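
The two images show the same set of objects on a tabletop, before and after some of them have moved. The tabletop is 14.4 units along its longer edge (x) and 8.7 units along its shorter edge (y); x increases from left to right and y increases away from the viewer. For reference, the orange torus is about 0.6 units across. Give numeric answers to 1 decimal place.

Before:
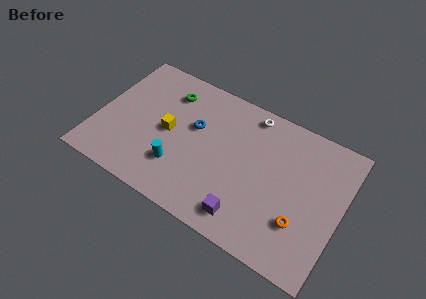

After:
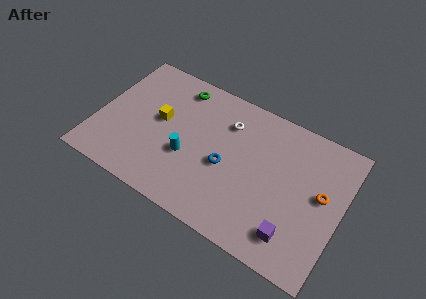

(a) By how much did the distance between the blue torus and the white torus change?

-1.1

They were about 3.8 units apart before and 2.7 after — 1.1 units closer together.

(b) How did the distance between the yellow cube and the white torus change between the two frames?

-1.4

The distance was about 5.6 in the first image and 4.2 in the second, so they moved 1.4 units closer together.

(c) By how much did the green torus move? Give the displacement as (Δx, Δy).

(0.5, 0.6)

From the two frames, the green torus sits at roughly (3.8, 6.8) before and (4.3, 7.4) after.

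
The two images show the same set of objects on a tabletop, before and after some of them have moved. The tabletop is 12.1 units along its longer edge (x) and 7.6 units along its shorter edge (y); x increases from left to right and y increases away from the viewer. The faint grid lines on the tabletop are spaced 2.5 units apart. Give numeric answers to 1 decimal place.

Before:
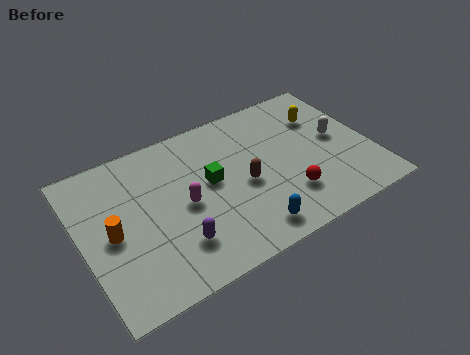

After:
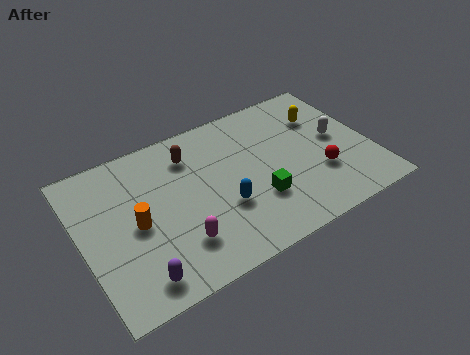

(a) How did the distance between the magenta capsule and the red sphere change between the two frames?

+1.7

They were about 4.4 units apart before and 6.1 after — 1.7 units further apart.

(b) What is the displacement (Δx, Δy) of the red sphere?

(1.5, 0.5)

The red sphere was at about (8.3, 2.0) and moved to about (9.8, 2.5).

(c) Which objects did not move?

the yellow capsule and the white capsule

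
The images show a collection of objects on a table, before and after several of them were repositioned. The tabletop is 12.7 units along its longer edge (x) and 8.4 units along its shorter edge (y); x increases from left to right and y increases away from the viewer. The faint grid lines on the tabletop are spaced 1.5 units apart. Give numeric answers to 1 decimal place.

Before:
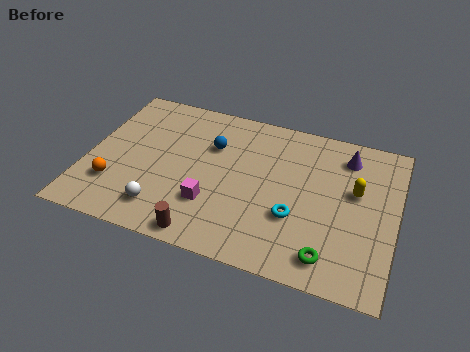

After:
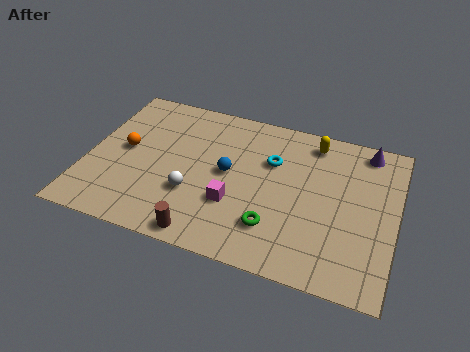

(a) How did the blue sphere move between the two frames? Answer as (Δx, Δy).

(0.8, -1.3)

The blue sphere started near (5.0, 5.7) and ended near (5.8, 4.4).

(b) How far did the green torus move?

2.4

The green torus was near (10.2, 1.3) before and (7.9, 2.1) after, so it travelled √(2.3² + 0.8²) ≈ 2.4 units.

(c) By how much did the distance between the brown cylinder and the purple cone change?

+1.0

The distance was about 8.0 in the first image and 9.0 in the second, so they moved 1.0 units further apart.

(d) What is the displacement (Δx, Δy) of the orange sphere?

(0.2, 2.1)

From the two frames, the orange sphere sits at roughly (1.3, 2.3) before and (1.5, 4.4) after.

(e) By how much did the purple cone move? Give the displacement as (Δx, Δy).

(0.8, 0.6)

From the two frames, the purple cone sits at roughly (10.5, 6.8) before and (11.3, 7.4) after.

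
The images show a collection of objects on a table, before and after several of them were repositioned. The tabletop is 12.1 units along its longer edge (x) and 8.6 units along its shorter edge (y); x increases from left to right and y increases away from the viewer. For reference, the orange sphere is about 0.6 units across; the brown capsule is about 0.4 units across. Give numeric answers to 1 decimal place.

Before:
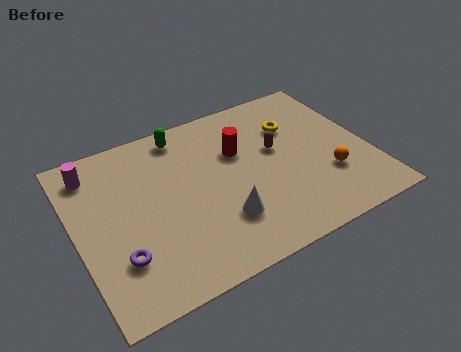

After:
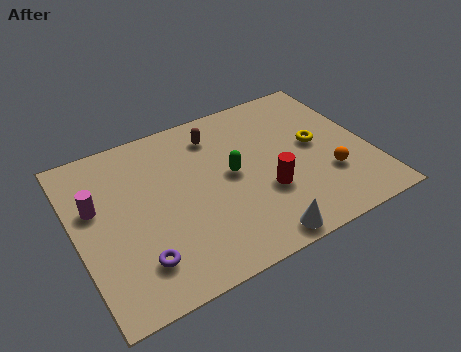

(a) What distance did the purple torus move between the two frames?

0.9

The purple torus moved from about (1.5, 2.4) to (2.2, 1.9), a distance of √(0.7² + 0.5²) ≈ 0.9.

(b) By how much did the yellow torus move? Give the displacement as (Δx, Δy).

(0.7, -1.4)

The yellow torus was at about (9.3, 6.0) and moved to about (10.0, 4.6).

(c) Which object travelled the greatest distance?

the green capsule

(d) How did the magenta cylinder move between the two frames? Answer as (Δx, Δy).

(-0.1, -1.8)

From the two frames, the magenta cylinder sits at roughly (1.0, 7.1) before and (0.9, 5.3) after.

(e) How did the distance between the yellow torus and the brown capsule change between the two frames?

+3.2

The distance was about 1.3 in the first image and 4.5 in the second, so they moved 3.2 units further apart.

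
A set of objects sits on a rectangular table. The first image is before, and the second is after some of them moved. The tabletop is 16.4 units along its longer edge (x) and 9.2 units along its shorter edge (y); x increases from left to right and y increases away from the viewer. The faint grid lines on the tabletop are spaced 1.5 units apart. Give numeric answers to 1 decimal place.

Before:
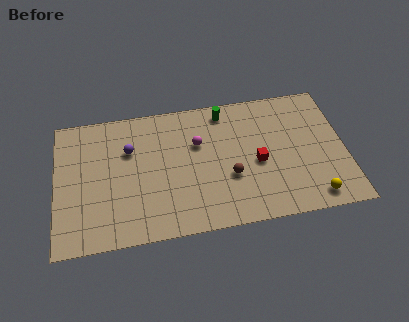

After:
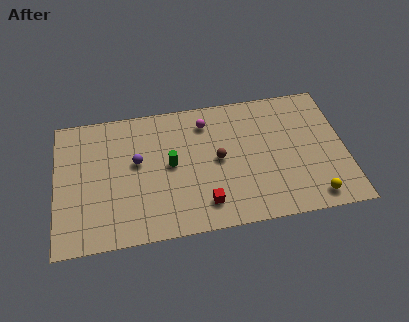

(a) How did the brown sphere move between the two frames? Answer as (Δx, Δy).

(-0.6, 1.3)

From the two frames, the brown sphere sits at roughly (9.8, 3.4) before and (9.2, 4.7) after.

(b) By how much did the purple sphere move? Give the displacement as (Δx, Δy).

(0.4, -0.9)

From the two frames, the purple sphere sits at roughly (4.2, 6.2) before and (4.6, 5.3) after.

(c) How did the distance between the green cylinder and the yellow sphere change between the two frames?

+0.4

They were about 8.3 units apart before and 8.7 after — 0.4 units further apart.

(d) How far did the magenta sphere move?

1.5

From (8.1, 6.0) to (8.6, 7.4), the magenta sphere covered √(0.5² + 1.4²) ≈ 1.5 units.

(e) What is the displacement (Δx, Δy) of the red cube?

(-3.1, -2.3)

The red cube was at about (11.4, 4.1) and moved to about (8.3, 1.8).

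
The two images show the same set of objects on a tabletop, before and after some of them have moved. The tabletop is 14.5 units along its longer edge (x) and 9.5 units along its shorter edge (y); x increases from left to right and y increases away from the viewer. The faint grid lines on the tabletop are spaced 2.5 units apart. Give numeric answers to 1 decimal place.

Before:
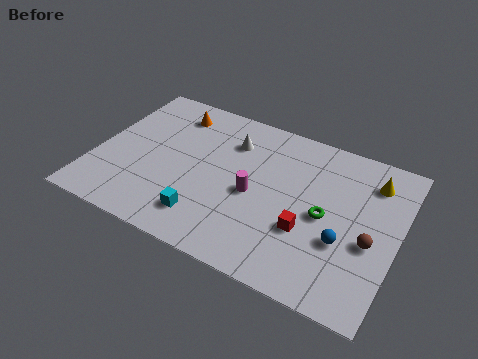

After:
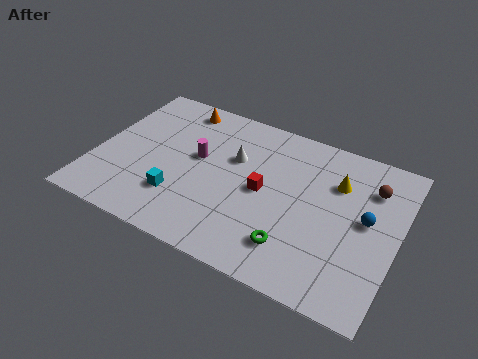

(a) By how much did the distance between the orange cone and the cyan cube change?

-0.6

The distance was about 6.4 in the first image and 5.8 in the second, so they moved 0.6 units closer together.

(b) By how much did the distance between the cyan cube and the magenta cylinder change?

-0.3

Before: roughly 3.1 units apart; after: 2.8. That's 0.3 units closer together.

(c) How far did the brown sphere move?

3.2

The brown sphere was near (13.3, 3.9) before and (13.0, 7.1) after, so it travelled √(0.3² + 3.2²) ≈ 3.2 units.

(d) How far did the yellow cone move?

1.8

From (13.0, 7.5) to (11.4, 6.7), the yellow cone covered √(1.6² + 0.8²) ≈ 1.8 units.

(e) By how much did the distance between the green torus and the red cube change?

+1.8

The distance was about 1.4 in the first image and 3.2 in the second, so they moved 1.8 units further apart.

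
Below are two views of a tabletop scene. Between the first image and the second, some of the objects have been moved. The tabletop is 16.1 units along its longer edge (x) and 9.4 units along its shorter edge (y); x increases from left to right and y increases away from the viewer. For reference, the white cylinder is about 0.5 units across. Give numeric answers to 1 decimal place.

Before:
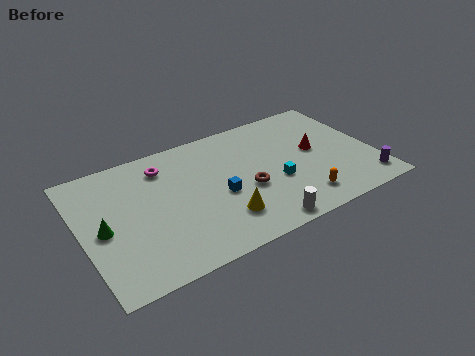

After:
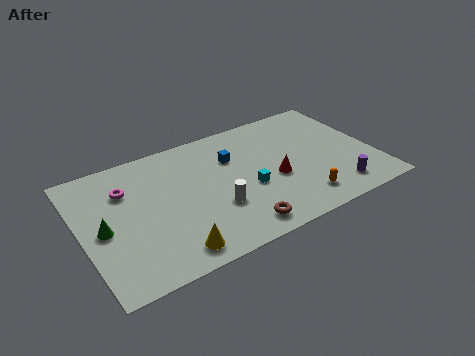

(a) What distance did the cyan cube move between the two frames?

1.5

From (10.5, 3.6) to (9.0, 3.8), the cyan cube covered √(1.5² + 0.2²) ≈ 1.5 units.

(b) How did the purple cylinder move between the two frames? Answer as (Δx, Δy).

(-1.7, 0.1)

From the two frames, the purple cylinder sits at roughly (15.3, 1.5) before and (13.6, 1.6) after.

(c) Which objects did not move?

the green cone and the orange capsule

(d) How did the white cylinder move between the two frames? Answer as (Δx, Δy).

(-2.1, 2.3)

The white cylinder was at about (9.2, 0.9) and moved to about (7.1, 3.2).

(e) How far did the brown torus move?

2.7

The brown torus moved from about (8.9, 3.8) to (8.0, 1.3), a distance of √(0.9² + 2.5²) ≈ 2.7.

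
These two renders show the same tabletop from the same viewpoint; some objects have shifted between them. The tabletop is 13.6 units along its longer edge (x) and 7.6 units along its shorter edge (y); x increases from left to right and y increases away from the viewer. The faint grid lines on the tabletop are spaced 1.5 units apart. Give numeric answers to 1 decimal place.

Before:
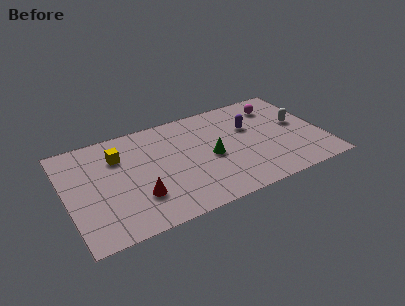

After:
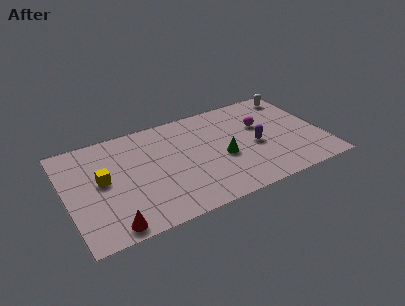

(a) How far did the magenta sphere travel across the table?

1.6

From (11.5, 6.0) to (10.5, 4.8), the magenta sphere covered √(1.0² + 1.2²) ≈ 1.6 units.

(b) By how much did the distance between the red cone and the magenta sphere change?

+0.6

Before: roughly 8.8 units apart; after: 9.4. That's 0.6 units further apart.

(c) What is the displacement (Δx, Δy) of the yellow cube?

(-1.0, -1.4)

The yellow cube started near (2.9, 5.5) and ended near (1.9, 4.1).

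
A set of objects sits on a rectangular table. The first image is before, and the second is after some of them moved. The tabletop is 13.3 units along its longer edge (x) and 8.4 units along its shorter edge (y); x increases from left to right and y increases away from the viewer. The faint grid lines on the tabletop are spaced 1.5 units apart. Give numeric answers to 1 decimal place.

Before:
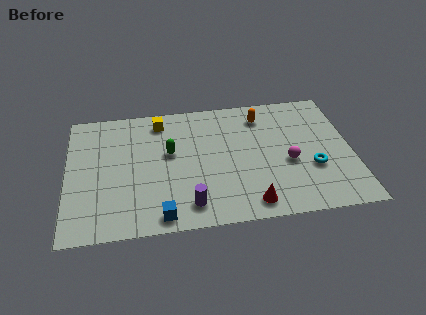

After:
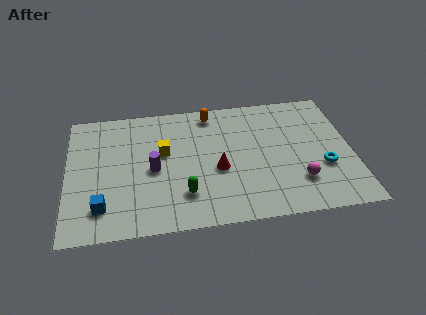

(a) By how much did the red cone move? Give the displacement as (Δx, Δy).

(-1.4, 2.4)

From the two frames, the red cone sits at roughly (8.4, 1.1) before and (7.0, 3.5) after.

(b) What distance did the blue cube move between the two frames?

2.8

The blue cube was near (4.3, 0.9) before and (1.6, 1.8) after, so it travelled √(2.7² + 0.9²) ≈ 2.8 units.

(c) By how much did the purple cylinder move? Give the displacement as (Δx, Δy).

(-1.6, 2.5)

The purple cylinder started near (5.6, 1.4) and ended near (4.0, 3.9).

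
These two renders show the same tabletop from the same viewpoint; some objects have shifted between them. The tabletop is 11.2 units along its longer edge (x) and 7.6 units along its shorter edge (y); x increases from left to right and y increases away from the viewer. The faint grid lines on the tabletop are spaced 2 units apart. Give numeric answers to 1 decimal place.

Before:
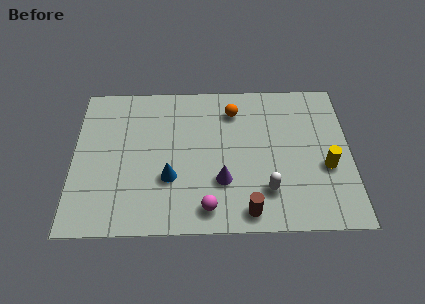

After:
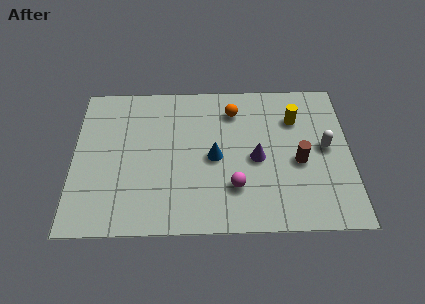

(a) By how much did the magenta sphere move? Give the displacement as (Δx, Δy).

(1.1, 1.0)

The magenta sphere was at about (5.4, 1.1) and moved to about (6.5, 2.1).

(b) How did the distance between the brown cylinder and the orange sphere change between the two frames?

-1.4

The distance was about 5.1 in the first image and 3.7 in the second, so they moved 1.4 units closer together.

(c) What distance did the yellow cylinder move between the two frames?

2.8

The yellow cylinder moved from about (10.2, 3.0) to (9.0, 5.5), a distance of √(1.2² + 2.5²) ≈ 2.8.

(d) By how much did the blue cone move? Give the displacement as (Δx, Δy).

(1.8, 1.0)

From the two frames, the blue cone sits at roughly (3.9, 2.6) before and (5.7, 3.6) after.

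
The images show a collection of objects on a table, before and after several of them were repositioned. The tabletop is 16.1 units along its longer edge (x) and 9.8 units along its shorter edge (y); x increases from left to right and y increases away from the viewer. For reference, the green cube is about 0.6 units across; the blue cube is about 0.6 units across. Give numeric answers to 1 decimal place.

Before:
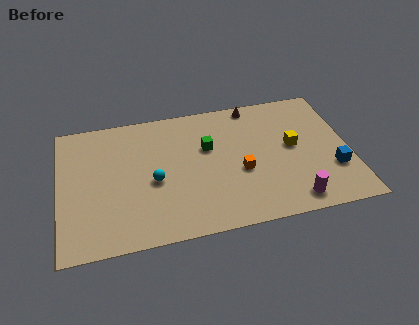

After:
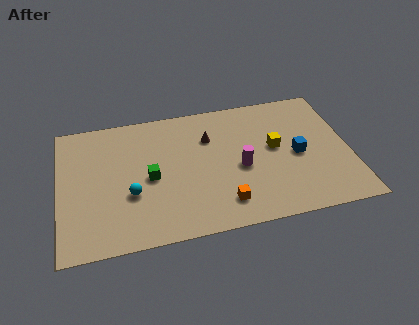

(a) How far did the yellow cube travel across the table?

1.0

The yellow cube was near (13.0, 5.3) before and (12.0, 5.4) after, so it travelled √(1.0² + 0.1²) ≈ 1.0 units.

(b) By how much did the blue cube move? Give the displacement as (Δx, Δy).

(-1.9, 1.5)

From the two frames, the blue cube sits at roughly (15.1, 3.1) before and (13.2, 4.6) after.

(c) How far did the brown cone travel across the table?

3.3

The brown cone moved from about (11.0, 8.9) to (8.4, 6.9), a distance of √(2.6² + 2.0²) ≈ 3.3.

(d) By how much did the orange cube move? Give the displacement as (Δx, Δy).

(-1.1, -2.1)

The orange cube was at about (10.0, 4.0) and moved to about (8.9, 1.9).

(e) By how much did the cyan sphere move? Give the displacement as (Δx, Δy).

(-1.3, -0.7)

From the two frames, the cyan sphere sits at roughly (5.2, 4.3) before and (3.9, 3.6) after.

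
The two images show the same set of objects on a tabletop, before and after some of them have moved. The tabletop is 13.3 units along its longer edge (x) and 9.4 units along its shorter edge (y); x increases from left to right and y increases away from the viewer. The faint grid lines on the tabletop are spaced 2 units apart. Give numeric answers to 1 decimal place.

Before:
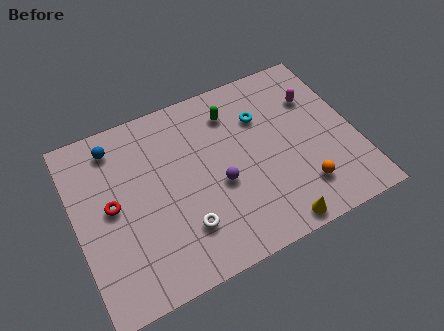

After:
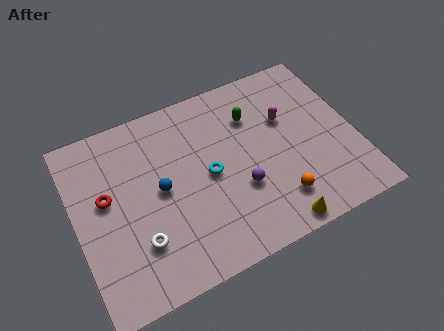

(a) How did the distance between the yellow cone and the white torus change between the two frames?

+2.1

Before: roughly 4.4 units apart; after: 6.5. That's 2.1 units further apart.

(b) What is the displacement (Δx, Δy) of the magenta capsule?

(-1.5, -0.6)

The magenta capsule started near (11.7, 6.6) and ended near (10.2, 6.0).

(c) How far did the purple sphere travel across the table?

1.1

The purple sphere moved from about (6.7, 3.9) to (7.6, 3.3), a distance of √(0.9² + 0.6²) ≈ 1.1.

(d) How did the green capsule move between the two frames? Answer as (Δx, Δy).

(0.9, -0.6)

From the two frames, the green capsule sits at roughly (7.8, 7.4) before and (8.7, 6.8) after.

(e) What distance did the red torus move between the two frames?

0.5

From (1.7, 4.9) to (1.5, 5.4), the red torus covered √(0.2² + 0.5²) ≈ 0.5 units.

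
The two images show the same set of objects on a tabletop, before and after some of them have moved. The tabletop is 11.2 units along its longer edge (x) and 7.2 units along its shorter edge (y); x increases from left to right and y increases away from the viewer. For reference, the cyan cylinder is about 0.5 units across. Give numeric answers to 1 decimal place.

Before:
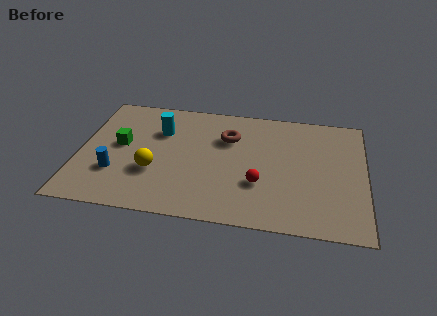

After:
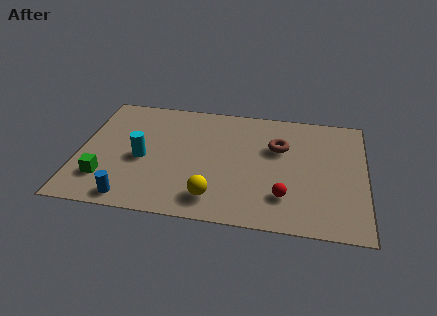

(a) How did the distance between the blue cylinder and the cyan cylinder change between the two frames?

-0.8

They were about 3.2 units apart before and 2.4 after — 0.8 units closer together.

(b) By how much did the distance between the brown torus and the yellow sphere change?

+0.4

The distance was about 3.8 in the first image and 4.2 in the second, so they moved 0.4 units further apart.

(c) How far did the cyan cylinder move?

1.9

The cyan cylinder was near (3.1, 5.0) before and (2.5, 3.2) after, so it travelled √(0.6² + 1.8²) ≈ 1.9 units.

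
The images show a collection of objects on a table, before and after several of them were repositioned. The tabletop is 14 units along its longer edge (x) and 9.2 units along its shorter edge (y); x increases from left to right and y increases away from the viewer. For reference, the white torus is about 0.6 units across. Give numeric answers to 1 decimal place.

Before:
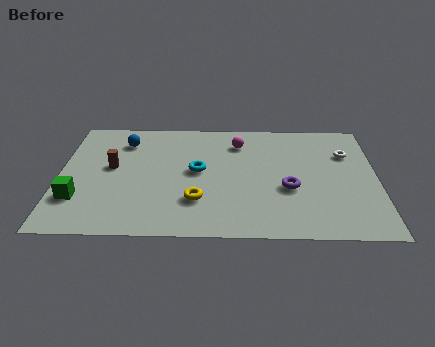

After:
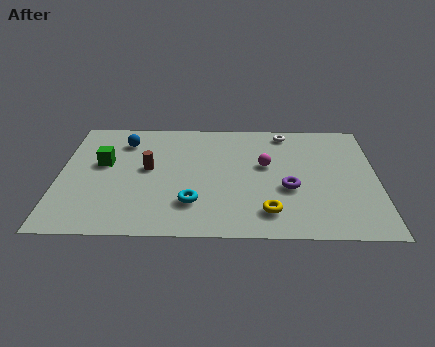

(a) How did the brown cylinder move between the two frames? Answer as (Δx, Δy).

(1.6, -0.1)

The brown cylinder was at about (2.3, 5.1) and moved to about (3.9, 5.0).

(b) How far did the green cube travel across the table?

3.0

The green cube was near (0.9, 2.6) before and (1.9, 5.4) after, so it travelled √(1.0² + 2.8²) ≈ 3.0 units.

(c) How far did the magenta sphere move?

2.2

The magenta sphere was near (7.9, 7.2) before and (9.1, 5.4) after, so it travelled √(1.2² + 1.8²) ≈ 2.2 units.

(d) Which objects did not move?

the blue sphere and the purple torus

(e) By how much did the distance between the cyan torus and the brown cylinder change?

-0.5

Before: roughly 3.8 units apart; after: 3.3. That's 0.5 units closer together.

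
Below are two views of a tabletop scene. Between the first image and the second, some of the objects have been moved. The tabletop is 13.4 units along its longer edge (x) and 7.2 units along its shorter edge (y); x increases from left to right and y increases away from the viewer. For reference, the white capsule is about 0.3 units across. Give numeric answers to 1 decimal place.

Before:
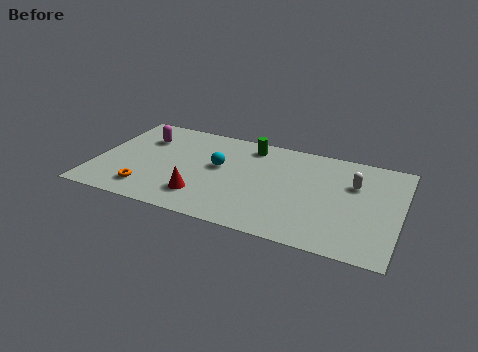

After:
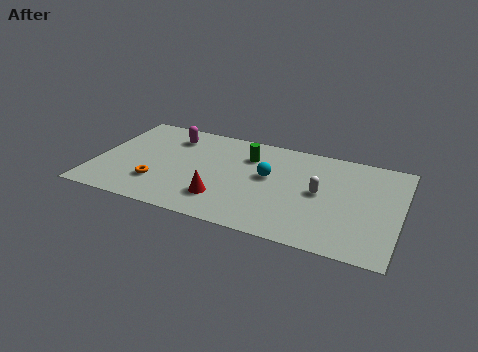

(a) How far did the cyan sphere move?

2.2

The cyan sphere was near (5.4, 4.1) before and (7.6, 4.1) after, so it travelled √(2.2² + 0.0²) ≈ 2.2 units.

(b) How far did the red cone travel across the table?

0.9

The red cone moved from about (4.9, 1.7) to (5.8, 1.8), a distance of √(0.9² + 0.1²) ≈ 0.9.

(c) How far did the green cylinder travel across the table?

0.8

The green cylinder was near (6.6, 6.1) before and (6.6, 5.3) after, so it travelled √(0.0² + 0.8²) ≈ 0.8 units.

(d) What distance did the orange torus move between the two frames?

0.7

From (2.5, 1.4) to (2.9, 2.0), the orange torus covered √(0.4² + 0.6²) ≈ 0.7 units.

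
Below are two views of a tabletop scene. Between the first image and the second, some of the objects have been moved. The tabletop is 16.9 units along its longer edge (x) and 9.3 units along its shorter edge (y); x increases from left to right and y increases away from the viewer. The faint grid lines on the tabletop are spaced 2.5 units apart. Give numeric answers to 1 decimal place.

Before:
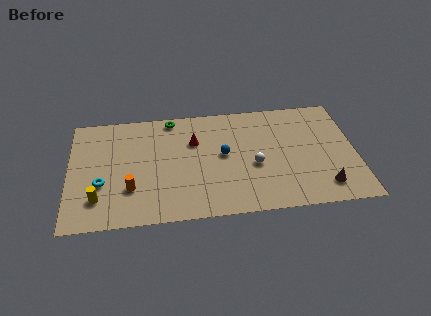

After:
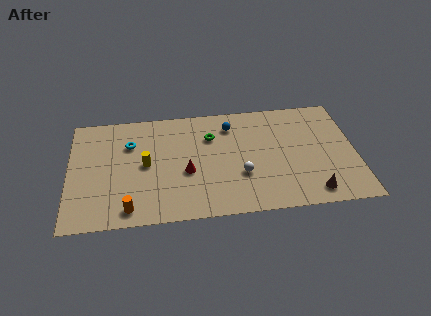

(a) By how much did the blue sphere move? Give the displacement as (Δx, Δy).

(0.5, 2.4)

The blue sphere was at about (9.1, 5.0) and moved to about (9.6, 7.4).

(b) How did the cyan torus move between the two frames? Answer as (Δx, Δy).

(1.7, 3.1)

The cyan torus started near (1.9, 3.4) and ended near (3.6, 6.5).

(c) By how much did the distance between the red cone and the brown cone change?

-1.1

They were about 8.8 units apart before and 7.7 after — 1.1 units closer together.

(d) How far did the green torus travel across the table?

2.9

From (6.1, 8.4) to (8.4, 6.6), the green torus covered √(2.3² + 1.8²) ≈ 2.9 units.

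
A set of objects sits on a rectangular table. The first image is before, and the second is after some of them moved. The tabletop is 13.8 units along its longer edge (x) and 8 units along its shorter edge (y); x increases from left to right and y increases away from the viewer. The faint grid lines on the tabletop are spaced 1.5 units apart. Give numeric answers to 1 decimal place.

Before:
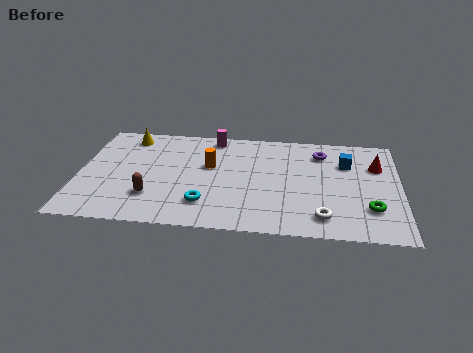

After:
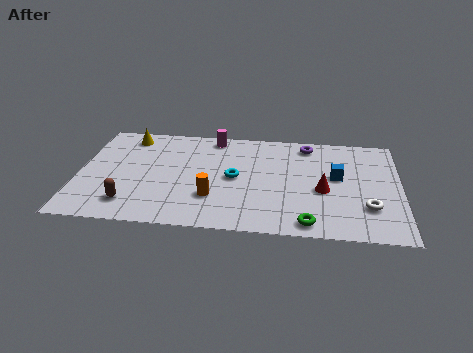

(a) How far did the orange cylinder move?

2.4

From (5.6, 4.8) to (5.8, 2.4), the orange cylinder covered √(0.2² + 2.4²) ≈ 2.4 units.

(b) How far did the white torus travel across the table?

2.1

From (10.5, 1.4) to (12.4, 2.3), the white torus covered √(1.9² + 0.9²) ≈ 2.1 units.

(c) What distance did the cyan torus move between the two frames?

2.4

The cyan torus was near (5.5, 1.9) before and (6.7, 4.0) after, so it travelled √(1.2² + 2.1²) ≈ 2.4 units.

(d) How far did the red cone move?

3.1

The red cone was near (12.8, 5.5) before and (10.5, 3.4) after, so it travelled √(2.3² + 2.1²) ≈ 3.1 units.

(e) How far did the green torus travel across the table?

2.9

The green torus moved from about (12.5, 2.2) to (9.9, 0.9), a distance of √(2.6² + 1.3²) ≈ 2.9.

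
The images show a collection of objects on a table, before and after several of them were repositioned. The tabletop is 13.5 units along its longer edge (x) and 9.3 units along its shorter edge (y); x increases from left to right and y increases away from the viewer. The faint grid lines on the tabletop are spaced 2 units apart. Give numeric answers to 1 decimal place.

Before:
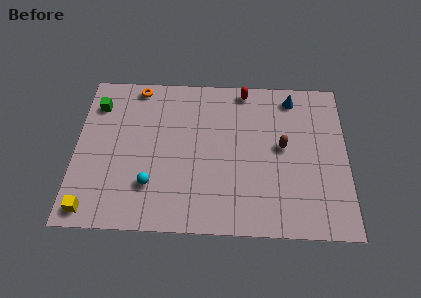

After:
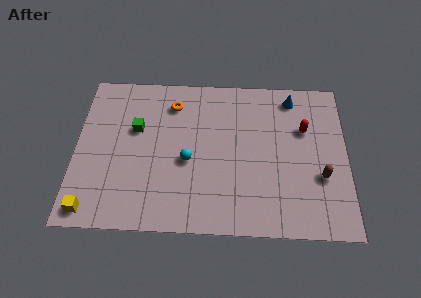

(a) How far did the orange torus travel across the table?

2.1

From (3.0, 8.4) to (4.8, 7.4), the orange torus covered √(1.8² + 1.0²) ≈ 2.1 units.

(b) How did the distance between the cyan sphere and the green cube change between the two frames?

-2.3

They were about 5.5 units apart before and 3.2 after — 2.3 units closer together.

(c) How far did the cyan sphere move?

2.3

From (3.8, 2.5) to (5.6, 4.0), the cyan sphere covered √(1.8² + 1.5²) ≈ 2.3 units.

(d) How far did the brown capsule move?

2.5

From (10.3, 5.0) to (12.2, 3.3), the brown capsule covered √(1.9² + 1.7²) ≈ 2.5 units.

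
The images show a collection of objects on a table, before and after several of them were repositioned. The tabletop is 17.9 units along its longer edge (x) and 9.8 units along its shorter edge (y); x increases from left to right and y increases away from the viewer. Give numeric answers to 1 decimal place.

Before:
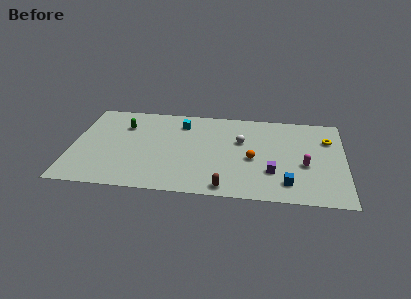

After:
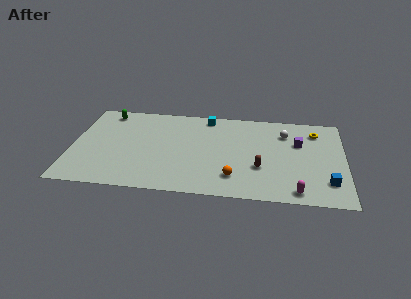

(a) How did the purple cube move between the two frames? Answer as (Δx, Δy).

(1.7, 3.4)

The purple cube was at about (13.2, 3.0) and moved to about (14.9, 6.4).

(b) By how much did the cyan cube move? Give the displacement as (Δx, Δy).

(1.7, 0.9)

The cyan cube was at about (7.1, 7.8) and moved to about (8.8, 8.7).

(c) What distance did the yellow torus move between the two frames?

1.1

From (16.8, 7.0) to (16.0, 7.8), the yellow torus covered √(0.8² + 0.8²) ≈ 1.1 units.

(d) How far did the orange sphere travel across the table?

2.4

The orange sphere moved from about (11.9, 4.3) to (10.7, 2.2), a distance of √(1.2² + 2.1²) ≈ 2.4.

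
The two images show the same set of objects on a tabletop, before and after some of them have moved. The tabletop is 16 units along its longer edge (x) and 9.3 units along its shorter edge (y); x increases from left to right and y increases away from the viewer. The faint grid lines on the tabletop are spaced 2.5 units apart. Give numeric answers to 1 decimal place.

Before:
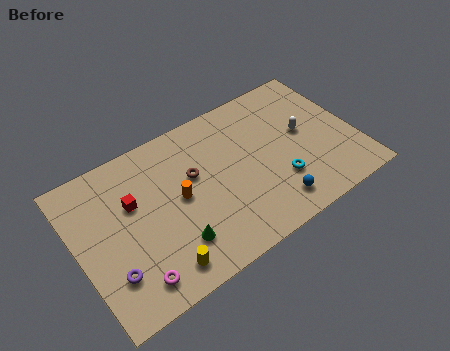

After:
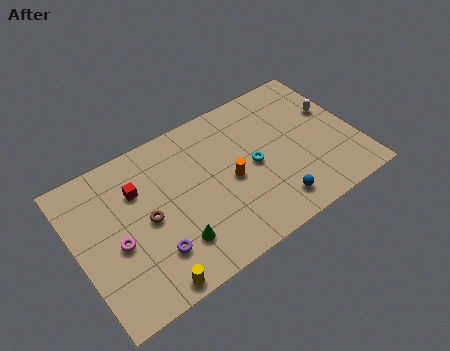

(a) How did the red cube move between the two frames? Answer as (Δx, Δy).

(0.4, 0.6)

From the two frames, the red cube sits at roughly (3.3, 5.9) before and (3.7, 6.5) after.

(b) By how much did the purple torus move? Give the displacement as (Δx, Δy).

(2.4, -0.1)

The purple torus was at about (1.5, 2.5) and moved to about (3.9, 2.4).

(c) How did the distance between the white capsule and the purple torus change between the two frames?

-0.4

The distance was about 12.0 in the first image and 11.6 in the second, so they moved 0.4 units closer together.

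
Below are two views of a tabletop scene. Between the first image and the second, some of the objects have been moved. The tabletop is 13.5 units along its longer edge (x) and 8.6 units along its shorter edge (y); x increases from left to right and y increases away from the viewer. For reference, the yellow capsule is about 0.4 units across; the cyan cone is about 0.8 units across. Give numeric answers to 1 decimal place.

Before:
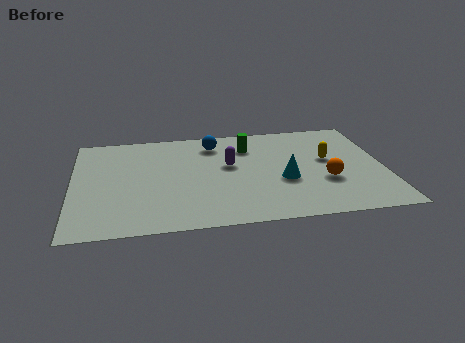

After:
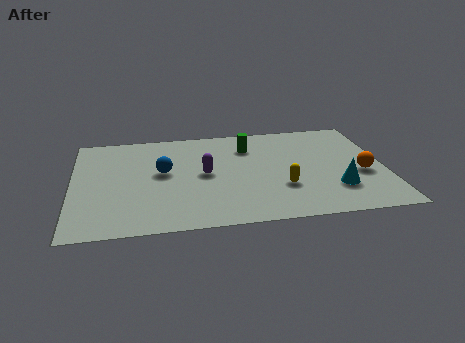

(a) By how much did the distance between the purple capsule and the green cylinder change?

+1.2

Before: roughly 1.7 units apart; after: 2.9. That's 1.2 units further apart.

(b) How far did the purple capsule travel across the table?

1.3

The purple capsule was near (6.8, 5.0) before and (5.7, 4.4) after, so it travelled √(1.1² + 0.6²) ≈ 1.3 units.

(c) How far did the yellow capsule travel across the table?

3.0

The yellow capsule was near (11.1, 4.9) before and (9.0, 2.8) after, so it travelled √(2.1² + 2.1²) ≈ 3.0 units.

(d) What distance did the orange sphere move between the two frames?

1.6

From (10.9, 3.1) to (12.5, 3.5), the orange sphere covered √(1.6² + 0.4²) ≈ 1.6 units.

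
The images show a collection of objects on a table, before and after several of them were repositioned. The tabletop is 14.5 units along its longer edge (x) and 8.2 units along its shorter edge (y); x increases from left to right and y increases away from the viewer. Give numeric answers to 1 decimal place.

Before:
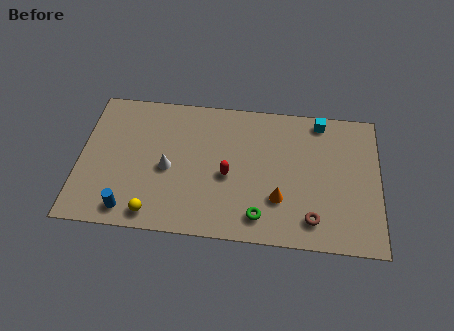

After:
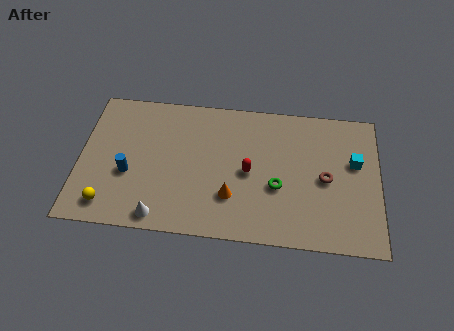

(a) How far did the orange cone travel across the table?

2.3

From (9.7, 2.5) to (7.4, 2.4), the orange cone covered √(2.3² + 0.1²) ≈ 2.3 units.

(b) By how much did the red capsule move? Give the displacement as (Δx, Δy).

(1.0, 0.3)

The red capsule started near (7.2, 3.6) and ended near (8.2, 3.9).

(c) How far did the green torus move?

2.0

The green torus was near (8.8, 1.4) before and (9.6, 3.2) after, so it travelled √(0.8² + 1.8²) ≈ 2.0 units.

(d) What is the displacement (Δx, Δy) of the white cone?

(-0.3, -2.8)

The white cone started near (4.3, 3.7) and ended near (4.0, 0.9).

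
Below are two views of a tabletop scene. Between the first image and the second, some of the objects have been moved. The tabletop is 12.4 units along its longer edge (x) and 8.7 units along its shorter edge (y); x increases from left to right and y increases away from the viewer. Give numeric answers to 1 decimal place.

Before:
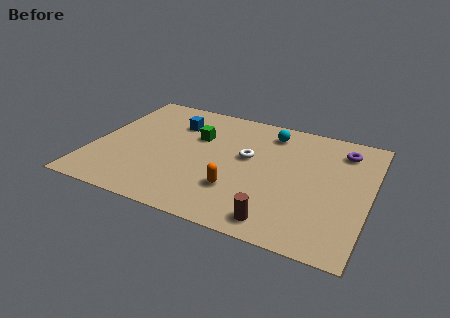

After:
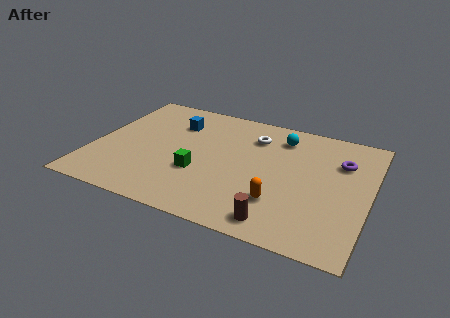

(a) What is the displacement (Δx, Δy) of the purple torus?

(0.0, -0.9)

The purple torus was at about (11.0, 7.0) and moved to about (11.0, 6.1).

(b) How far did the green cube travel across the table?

2.6

The green cube was near (4.5, 5.7) before and (4.9, 3.1) after, so it travelled √(0.4² + 2.6²) ≈ 2.6 units.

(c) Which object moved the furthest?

the green cube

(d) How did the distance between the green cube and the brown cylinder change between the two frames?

-1.9

Before: roughly 6.2 units apart; after: 4.3. That's 1.9 units closer together.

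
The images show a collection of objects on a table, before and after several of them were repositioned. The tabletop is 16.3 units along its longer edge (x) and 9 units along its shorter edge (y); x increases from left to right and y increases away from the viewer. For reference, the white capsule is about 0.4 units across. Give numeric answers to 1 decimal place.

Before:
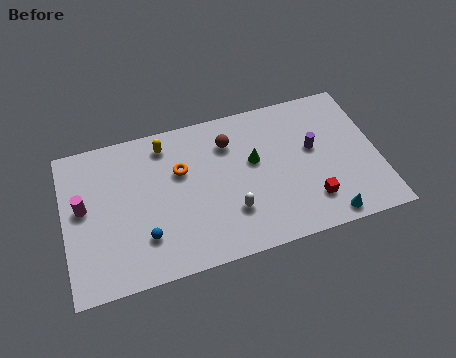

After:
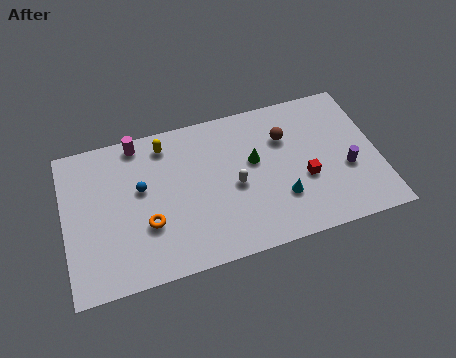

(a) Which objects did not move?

the yellow capsule and the green cone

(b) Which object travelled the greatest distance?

the magenta cylinder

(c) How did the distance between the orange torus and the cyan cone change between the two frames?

-1.8

The distance was about 8.7 in the first image and 6.9 in the second, so they moved 1.8 units closer together.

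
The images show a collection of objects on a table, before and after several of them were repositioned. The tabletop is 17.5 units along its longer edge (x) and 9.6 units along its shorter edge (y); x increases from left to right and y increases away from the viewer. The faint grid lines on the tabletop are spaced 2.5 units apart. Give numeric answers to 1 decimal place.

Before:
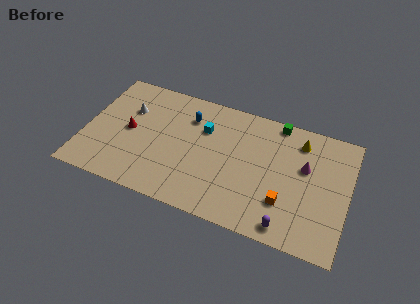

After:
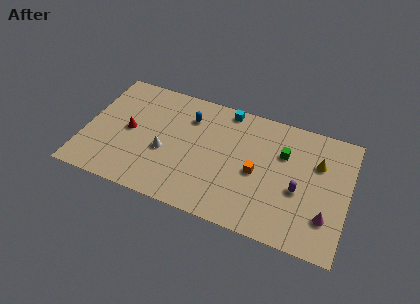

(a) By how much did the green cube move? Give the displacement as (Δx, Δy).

(0.6, -2.3)

The green cube started near (12.5, 8.8) and ended near (13.1, 6.5).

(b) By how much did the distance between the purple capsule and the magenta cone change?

-2.5

The distance was about 4.9 in the first image and 2.4 in the second, so they moved 2.5 units closer together.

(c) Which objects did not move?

the blue capsule and the red cone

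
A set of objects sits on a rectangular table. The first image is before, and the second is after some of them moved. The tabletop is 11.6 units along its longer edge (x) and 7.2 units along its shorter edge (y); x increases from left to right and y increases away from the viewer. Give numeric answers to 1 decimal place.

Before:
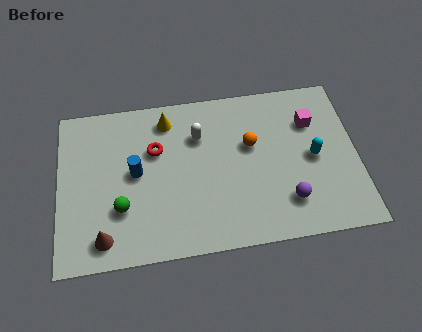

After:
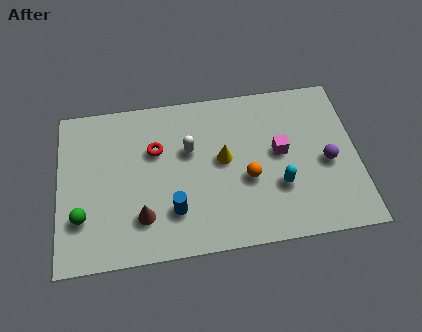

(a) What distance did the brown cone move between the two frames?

1.7

The brown cone was near (1.7, 1.1) before and (3.2, 1.8) after, so it travelled √(1.5² + 0.7²) ≈ 1.7 units.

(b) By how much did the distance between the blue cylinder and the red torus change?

+1.7

They were about 1.2 units apart before and 2.9 after — 1.7 units further apart.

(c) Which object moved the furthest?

the yellow cone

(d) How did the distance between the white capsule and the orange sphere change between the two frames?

+0.6

Before: roughly 2.1 units apart; after: 2.7. That's 0.6 units further apart.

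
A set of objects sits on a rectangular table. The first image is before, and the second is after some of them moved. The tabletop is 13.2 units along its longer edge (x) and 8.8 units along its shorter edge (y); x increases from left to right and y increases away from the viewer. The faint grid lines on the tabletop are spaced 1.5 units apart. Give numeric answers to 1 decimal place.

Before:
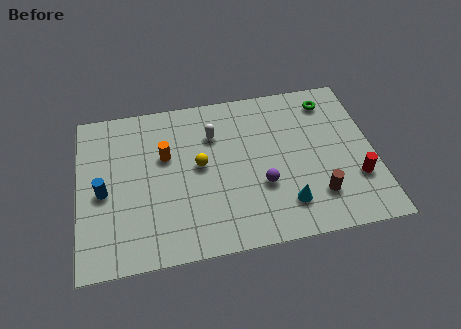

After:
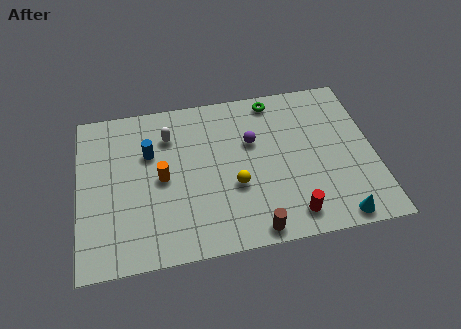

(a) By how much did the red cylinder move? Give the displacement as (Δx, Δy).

(-3.0, -1.4)

The red cylinder was at about (12.3, 2.7) and moved to about (9.3, 1.3).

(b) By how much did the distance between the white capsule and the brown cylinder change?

+0.7

Before: roughly 6.1 units apart; after: 6.8. That's 0.7 units further apart.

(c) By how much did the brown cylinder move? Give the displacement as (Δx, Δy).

(-2.9, -1.3)

From the two frames, the brown cylinder sits at roughly (10.5, 2.1) before and (7.6, 0.8) after.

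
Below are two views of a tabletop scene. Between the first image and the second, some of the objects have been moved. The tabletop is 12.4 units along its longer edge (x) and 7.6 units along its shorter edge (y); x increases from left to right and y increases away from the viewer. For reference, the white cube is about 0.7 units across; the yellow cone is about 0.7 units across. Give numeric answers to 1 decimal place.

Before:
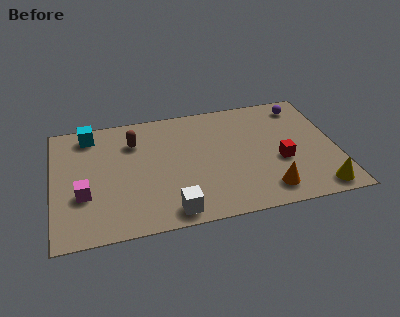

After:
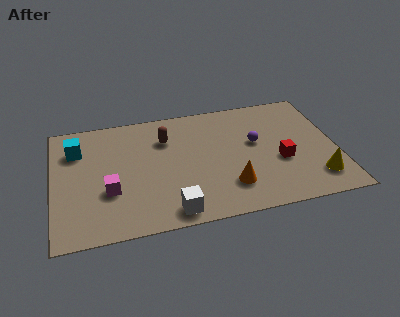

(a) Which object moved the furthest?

the purple sphere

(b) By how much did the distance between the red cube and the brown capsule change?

-1.3

They were about 6.8 units apart before and 5.5 after — 1.3 units closer together.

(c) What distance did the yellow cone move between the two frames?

0.7

From (11.4, 0.9) to (11.4, 1.6), the yellow cone covered √(0.0² + 0.7²) ≈ 0.7 units.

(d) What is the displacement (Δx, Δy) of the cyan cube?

(-0.6, -0.9)

From the two frames, the cyan cube sits at roughly (1.7, 6.5) before and (1.1, 5.6) after.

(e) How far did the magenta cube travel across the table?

1.1

From (1.3, 2.7) to (2.4, 2.7), the magenta cube covered √(1.1² + 0.0²) ≈ 1.1 units.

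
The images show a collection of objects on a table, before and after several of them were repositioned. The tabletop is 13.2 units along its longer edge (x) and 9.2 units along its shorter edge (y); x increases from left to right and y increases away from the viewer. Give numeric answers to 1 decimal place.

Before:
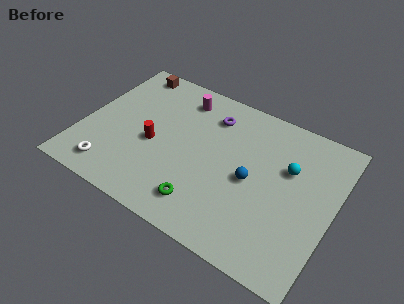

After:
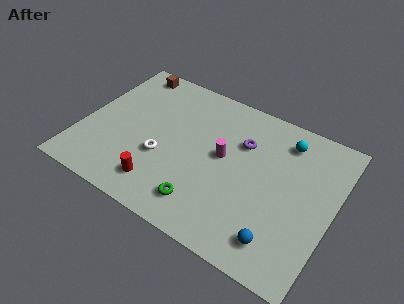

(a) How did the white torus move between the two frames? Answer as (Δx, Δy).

(2.4, 2.0)

The white torus started near (2.0, 1.4) and ended near (4.4, 3.4).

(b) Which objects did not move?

the green torus and the brown cube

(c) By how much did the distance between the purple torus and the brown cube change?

+2.0

They were about 4.8 units apart before and 6.8 after — 2.0 units further apart.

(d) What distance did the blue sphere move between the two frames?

3.3

From (9.0, 4.3) to (10.9, 1.6), the blue sphere covered √(1.9² + 2.7²) ≈ 3.3 units.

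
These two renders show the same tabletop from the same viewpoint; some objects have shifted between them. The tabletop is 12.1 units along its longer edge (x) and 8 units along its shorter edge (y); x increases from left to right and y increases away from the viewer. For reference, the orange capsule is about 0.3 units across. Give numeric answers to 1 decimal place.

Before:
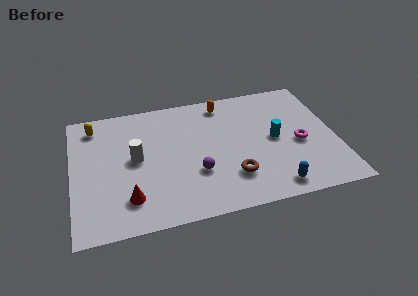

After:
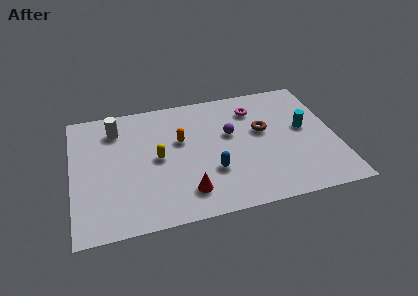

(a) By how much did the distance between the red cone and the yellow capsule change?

-2.4

They were about 5.1 units apart before and 2.7 after — 2.4 units closer together.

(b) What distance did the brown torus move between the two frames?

3.1

The brown torus moved from about (7.2, 2.1) to (8.8, 4.7), a distance of √(1.6² + 2.6²) ≈ 3.1.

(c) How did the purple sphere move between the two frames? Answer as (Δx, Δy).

(1.7, 2.1)

The purple sphere started near (5.6, 2.7) and ended near (7.3, 4.8).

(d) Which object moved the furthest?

the yellow capsule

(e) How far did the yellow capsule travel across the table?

3.9

From (1.1, 6.7) to (3.9, 4.0), the yellow capsule covered √(2.8² + 2.7²) ≈ 3.9 units.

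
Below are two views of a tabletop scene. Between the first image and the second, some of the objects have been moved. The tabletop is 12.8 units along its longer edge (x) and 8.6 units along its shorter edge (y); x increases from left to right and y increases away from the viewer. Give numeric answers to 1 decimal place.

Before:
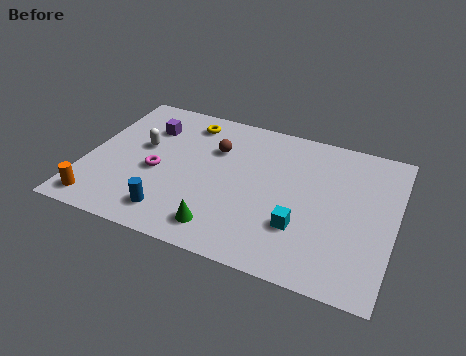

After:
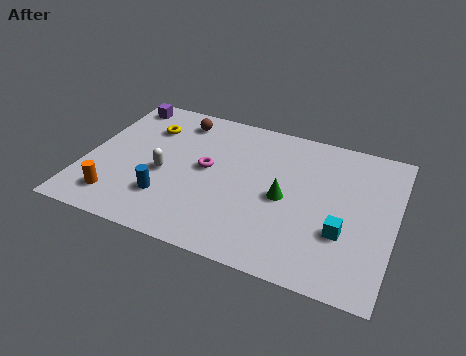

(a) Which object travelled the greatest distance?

the green cone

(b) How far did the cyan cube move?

1.7

The cyan cube was near (9.1, 2.6) before and (10.8, 2.9) after, so it travelled √(1.7² + 0.3²) ≈ 1.7 units.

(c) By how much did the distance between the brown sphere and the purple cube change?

-0.4

Before: roughly 2.9 units apart; after: 2.5. That's 0.4 units closer together.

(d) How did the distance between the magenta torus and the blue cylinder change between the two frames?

+0.3

They were about 2.4 units apart before and 2.7 after — 0.3 units further apart.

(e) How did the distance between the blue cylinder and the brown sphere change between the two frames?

+0.3

Before: roughly 4.6 units apart; after: 4.9. That's 0.3 units further apart.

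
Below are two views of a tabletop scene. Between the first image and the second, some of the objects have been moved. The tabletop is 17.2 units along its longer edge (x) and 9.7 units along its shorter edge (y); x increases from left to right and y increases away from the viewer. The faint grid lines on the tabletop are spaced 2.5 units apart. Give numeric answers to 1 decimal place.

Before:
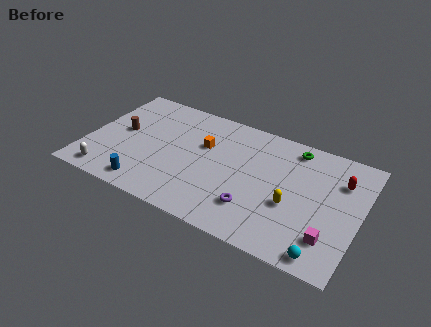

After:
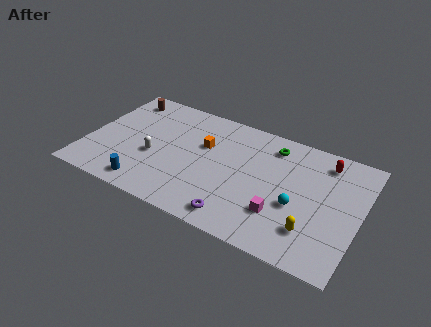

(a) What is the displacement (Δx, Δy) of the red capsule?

(-1.1, 1.1)

The red capsule started near (15.8, 7.0) and ended near (14.7, 8.1).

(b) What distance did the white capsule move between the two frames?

3.7

From (1.7, 1.2) to (4.3, 3.9), the white capsule covered √(2.6² + 2.7²) ≈ 3.7 units.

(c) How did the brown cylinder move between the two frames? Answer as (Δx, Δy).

(-0.4, 3.0)

The brown cylinder started near (2.0, 5.2) and ended near (1.6, 8.2).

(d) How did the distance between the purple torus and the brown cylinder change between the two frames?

+1.6

Before: roughly 9.3 units apart; after: 10.9. That's 1.6 units further apart.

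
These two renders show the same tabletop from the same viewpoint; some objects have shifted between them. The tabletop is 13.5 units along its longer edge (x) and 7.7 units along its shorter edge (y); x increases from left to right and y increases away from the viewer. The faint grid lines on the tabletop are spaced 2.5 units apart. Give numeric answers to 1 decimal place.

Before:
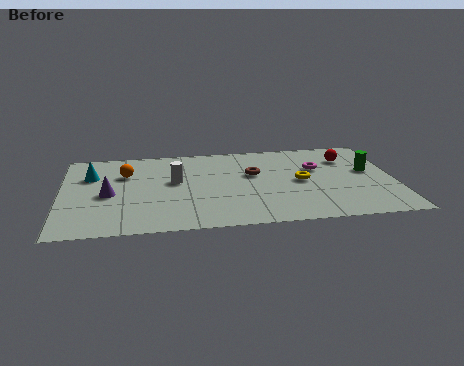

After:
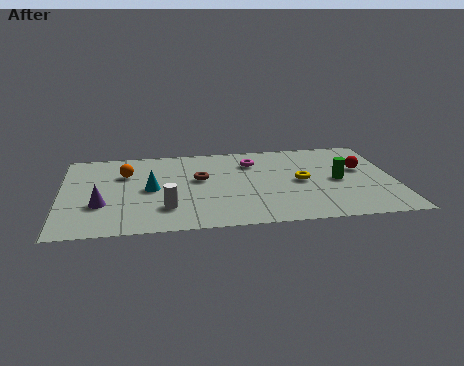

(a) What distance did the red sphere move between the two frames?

1.2

The red sphere moved from about (11.7, 5.7) to (12.2, 4.6), a distance of √(0.5² + 1.1²) ≈ 1.2.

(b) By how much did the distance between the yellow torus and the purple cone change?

+0.4

The distance was about 7.8 in the first image and 8.2 in the second, so they moved 0.4 units further apart.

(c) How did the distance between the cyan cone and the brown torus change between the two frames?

-4.5

They were about 6.6 units apart before and 2.1 after — 4.5 units closer together.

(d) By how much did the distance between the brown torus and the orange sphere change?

-2.1

They were about 5.2 units apart before and 3.1 after — 2.1 units closer together.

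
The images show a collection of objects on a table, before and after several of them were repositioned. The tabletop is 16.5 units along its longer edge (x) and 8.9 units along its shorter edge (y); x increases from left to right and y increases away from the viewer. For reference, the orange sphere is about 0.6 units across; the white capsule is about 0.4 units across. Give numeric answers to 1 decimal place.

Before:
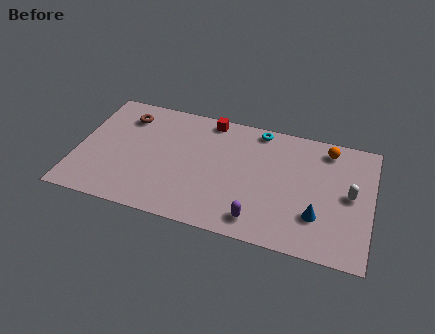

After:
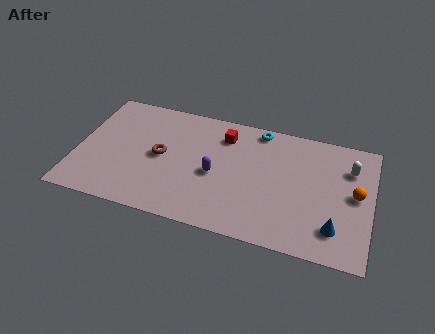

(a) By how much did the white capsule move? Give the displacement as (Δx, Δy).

(-0.1, 1.9)

The white capsule started near (15.3, 4.6) and ended near (15.2, 6.5).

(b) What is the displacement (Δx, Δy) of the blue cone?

(1.0, -0.6)

The blue cone started near (13.6, 2.6) and ended near (14.6, 2.0).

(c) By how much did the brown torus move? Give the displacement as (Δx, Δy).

(2.2, -2.5)

From the two frames, the brown torus sits at roughly (2.5, 7.0) before and (4.7, 4.5) after.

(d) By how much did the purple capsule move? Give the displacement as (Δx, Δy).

(-2.6, 2.6)

The purple capsule was at about (10.4, 1.4) and moved to about (7.8, 4.0).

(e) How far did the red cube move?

1.3

The red cube moved from about (7.2, 8.0) to (8.1, 7.0), a distance of √(0.9² + 1.0²) ≈ 1.3.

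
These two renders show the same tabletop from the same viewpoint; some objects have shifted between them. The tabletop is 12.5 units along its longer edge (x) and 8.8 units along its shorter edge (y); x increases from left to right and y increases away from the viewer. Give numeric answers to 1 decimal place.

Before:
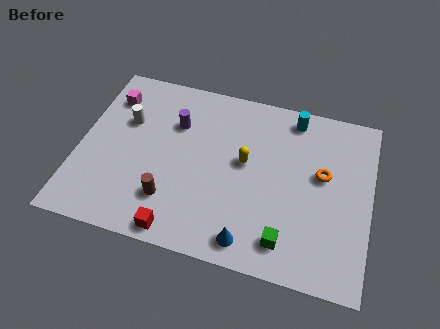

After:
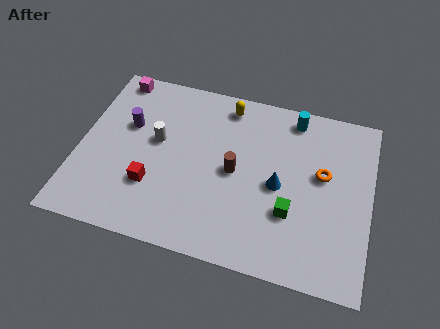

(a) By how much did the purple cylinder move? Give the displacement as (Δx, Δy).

(-2.0, -0.6)

The purple cylinder was at about (4.0, 6.1) and moved to about (2.0, 5.5).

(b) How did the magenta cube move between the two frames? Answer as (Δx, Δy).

(0.1, 1.1)

The magenta cube started near (1.1, 6.8) and ended near (1.2, 7.9).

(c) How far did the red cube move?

2.3

From (4.6, 0.8) to (3.3, 2.7), the red cube covered √(1.3² + 1.9²) ≈ 2.3 units.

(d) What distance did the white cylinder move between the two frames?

1.6

The white cylinder was near (1.9, 5.7) before and (3.3, 5.0) after, so it travelled √(1.4² + 0.7²) ≈ 1.6 units.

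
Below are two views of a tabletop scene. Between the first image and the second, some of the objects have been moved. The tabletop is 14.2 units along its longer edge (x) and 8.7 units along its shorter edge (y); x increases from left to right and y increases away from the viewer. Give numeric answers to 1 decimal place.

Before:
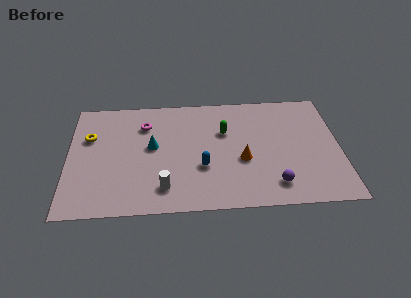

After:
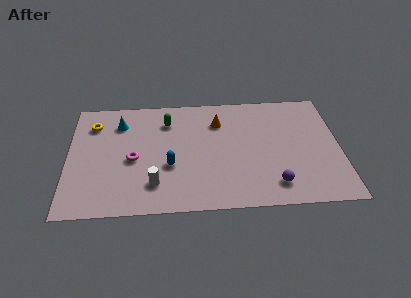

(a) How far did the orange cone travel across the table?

3.2

From (9.1, 3.5) to (7.9, 6.5), the orange cone covered √(1.2² + 3.0²) ≈ 3.2 units.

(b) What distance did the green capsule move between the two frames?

3.2

The green capsule was near (8.2, 5.7) before and (5.2, 6.7) after, so it travelled √(3.0² + 1.0²) ≈ 3.2 units.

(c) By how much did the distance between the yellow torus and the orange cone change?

-1.7

Before: roughly 8.3 units apart; after: 6.6. That's 1.7 units closer together.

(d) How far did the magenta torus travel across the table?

2.7

From (4.0, 6.5) to (3.4, 3.9), the magenta torus covered √(0.6² + 2.6²) ≈ 2.7 units.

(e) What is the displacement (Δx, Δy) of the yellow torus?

(0.2, 1.0)

The yellow torus was at about (1.1, 5.7) and moved to about (1.3, 6.7).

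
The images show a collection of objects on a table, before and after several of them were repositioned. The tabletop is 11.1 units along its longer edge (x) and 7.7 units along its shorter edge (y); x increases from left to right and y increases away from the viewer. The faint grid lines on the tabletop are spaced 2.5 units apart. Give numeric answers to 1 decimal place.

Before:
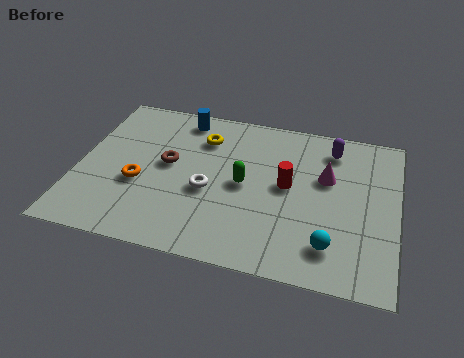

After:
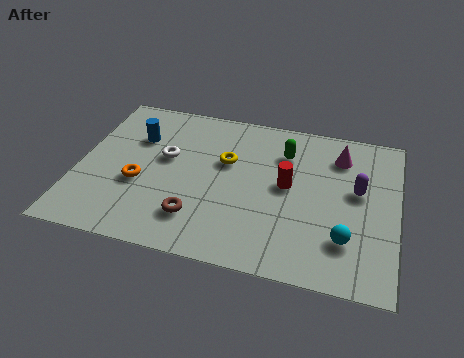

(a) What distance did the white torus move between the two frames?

2.1

The white torus was near (4.6, 3.2) before and (3.0, 4.5) after, so it travelled √(1.6² + 1.3²) ≈ 2.1 units.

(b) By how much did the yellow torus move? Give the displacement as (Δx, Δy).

(0.9, -1.0)

The yellow torus was at about (4.2, 5.8) and moved to about (5.1, 4.8).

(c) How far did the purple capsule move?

2.1

The purple capsule moved from about (8.7, 6.3) to (9.7, 4.4), a distance of √(1.0² + 1.9²) ≈ 2.1.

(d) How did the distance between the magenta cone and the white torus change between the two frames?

+1.9

Before: roughly 4.3 units apart; after: 6.2. That's 1.9 units further apart.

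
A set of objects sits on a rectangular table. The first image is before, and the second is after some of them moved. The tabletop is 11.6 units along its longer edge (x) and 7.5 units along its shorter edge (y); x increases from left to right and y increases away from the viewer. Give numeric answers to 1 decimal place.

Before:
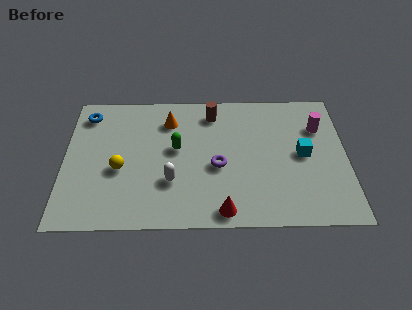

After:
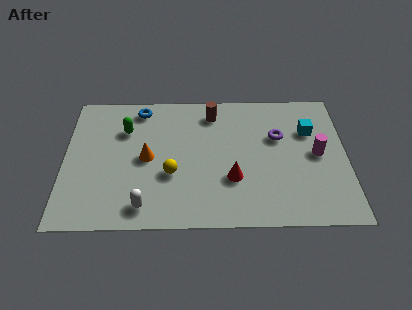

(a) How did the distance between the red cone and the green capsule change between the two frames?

+1.3

Before: roughly 3.9 units apart; after: 5.2. That's 1.3 units further apart.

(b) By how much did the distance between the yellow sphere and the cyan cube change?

-1.4

Before: roughly 7.5 units apart; after: 6.1. That's 1.4 units closer together.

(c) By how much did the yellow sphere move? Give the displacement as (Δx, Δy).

(2.1, -0.3)

The yellow sphere was at about (2.3, 3.1) and moved to about (4.4, 2.8).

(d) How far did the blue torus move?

2.2

The blue torus moved from about (0.9, 6.2) to (3.1, 6.5), a distance of √(2.2² + 0.3²) ≈ 2.2.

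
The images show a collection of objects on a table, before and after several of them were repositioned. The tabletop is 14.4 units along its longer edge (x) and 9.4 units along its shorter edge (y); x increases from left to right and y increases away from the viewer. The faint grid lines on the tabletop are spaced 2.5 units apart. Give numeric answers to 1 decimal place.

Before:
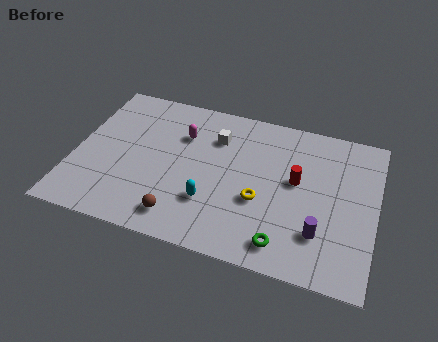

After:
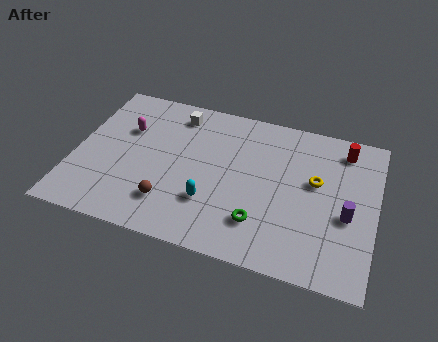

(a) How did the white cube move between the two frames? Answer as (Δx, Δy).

(-2.0, 1.0)

From the two frames, the white cube sits at roughly (6.6, 6.9) before and (4.6, 7.9) after.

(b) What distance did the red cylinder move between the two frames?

3.3

The red cylinder moved from about (10.6, 5.3) to (12.7, 7.9), a distance of √(2.1² + 2.6²) ≈ 3.3.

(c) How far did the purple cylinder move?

1.8

From (11.9, 2.5) to (13.1, 3.9), the purple cylinder covered √(1.2² + 1.4²) ≈ 1.8 units.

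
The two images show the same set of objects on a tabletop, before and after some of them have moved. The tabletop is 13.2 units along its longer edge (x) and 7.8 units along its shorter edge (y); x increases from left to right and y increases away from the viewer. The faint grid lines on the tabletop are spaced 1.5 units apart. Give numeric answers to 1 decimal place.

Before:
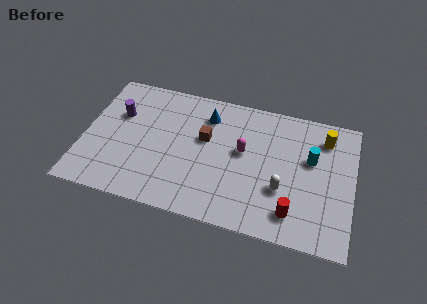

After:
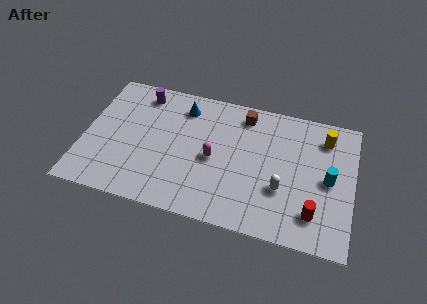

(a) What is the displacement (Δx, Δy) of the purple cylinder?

(1.0, 1.5)

The purple cylinder started near (1.6, 5.1) and ended near (2.6, 6.6).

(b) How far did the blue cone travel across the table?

1.2

The blue cone moved from about (5.9, 6.1) to (4.7, 6.3), a distance of √(1.2² + 0.2²) ≈ 1.2.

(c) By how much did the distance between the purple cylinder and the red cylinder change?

+0.6

They were about 9.5 units apart before and 10.1 after — 0.6 units further apart.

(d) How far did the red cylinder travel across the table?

1.0

The red cylinder moved from about (10.4, 1.5) to (11.4, 1.7), a distance of √(1.0² + 0.2²) ≈ 1.0.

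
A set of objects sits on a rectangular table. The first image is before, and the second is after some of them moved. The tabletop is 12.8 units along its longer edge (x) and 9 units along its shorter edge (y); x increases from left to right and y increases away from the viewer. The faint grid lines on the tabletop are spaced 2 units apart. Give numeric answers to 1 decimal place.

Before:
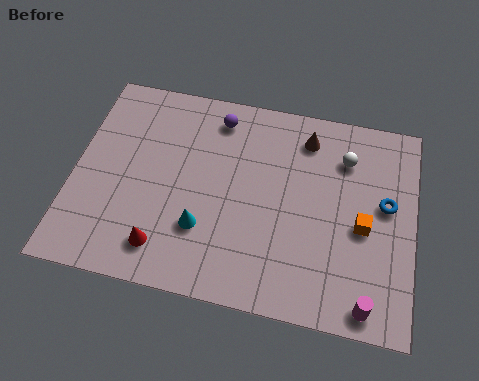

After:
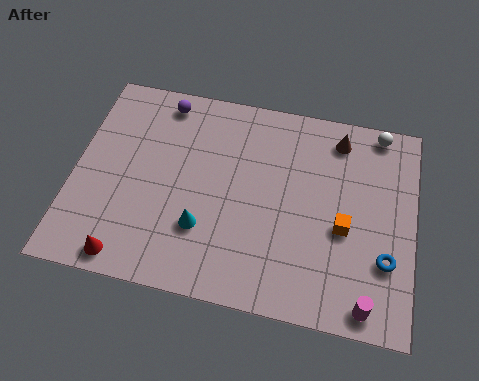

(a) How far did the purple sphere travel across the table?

2.1

The purple sphere was near (5.2, 7.6) before and (3.1, 7.9) after, so it travelled √(2.1² + 0.3²) ≈ 2.1 units.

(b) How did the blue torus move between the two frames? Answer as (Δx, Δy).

(0.1, -2.3)

From the two frames, the blue torus sits at roughly (11.7, 5.1) before and (11.8, 2.8) after.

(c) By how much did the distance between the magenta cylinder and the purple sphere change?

+1.7

They were about 9.0 units apart before and 10.7 after — 1.7 units further apart.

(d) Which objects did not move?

the magenta cylinder and the cyan cone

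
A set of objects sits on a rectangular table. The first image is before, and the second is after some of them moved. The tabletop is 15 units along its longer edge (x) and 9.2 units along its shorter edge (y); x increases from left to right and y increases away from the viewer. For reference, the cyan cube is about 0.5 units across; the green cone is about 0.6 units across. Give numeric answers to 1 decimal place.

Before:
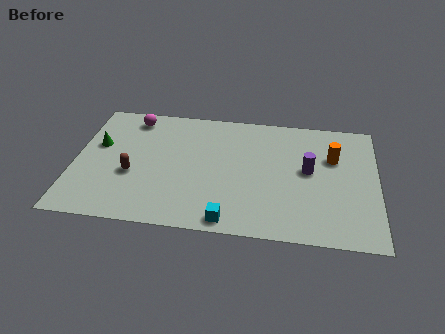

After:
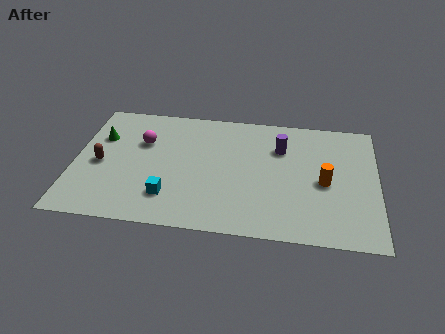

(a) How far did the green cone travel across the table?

0.6

From (1.1, 5.6) to (1.2, 6.2), the green cone covered √(0.1² + 0.6²) ≈ 0.6 units.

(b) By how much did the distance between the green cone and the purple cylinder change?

-1.5

Before: roughly 10.5 units apart; after: 9.0. That's 1.5 units closer together.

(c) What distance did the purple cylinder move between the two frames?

2.1

From (11.6, 5.0) to (10.2, 6.5), the purple cylinder covered √(1.4² + 1.5²) ≈ 2.1 units.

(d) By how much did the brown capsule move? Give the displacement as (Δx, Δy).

(-1.6, 0.6)

The brown capsule was at about (2.9, 3.6) and moved to about (1.3, 4.2).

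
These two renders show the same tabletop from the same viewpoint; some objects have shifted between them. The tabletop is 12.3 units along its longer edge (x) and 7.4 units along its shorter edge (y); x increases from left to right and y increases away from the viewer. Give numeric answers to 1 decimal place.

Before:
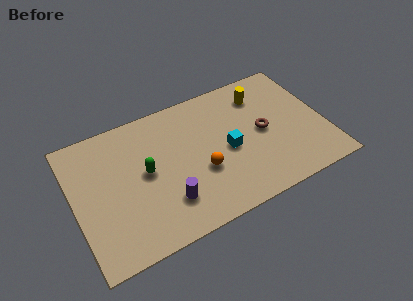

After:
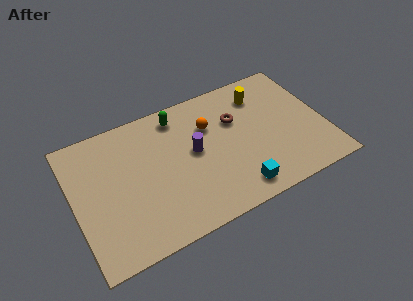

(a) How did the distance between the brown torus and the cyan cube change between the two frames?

+2.0

They were about 1.8 units apart before and 3.8 after — 2.0 units further apart.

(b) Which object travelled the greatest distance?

the green capsule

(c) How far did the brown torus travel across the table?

1.7

The brown torus moved from about (9.3, 3.7) to (8.1, 4.9), a distance of √(1.2² + 1.2²) ≈ 1.7.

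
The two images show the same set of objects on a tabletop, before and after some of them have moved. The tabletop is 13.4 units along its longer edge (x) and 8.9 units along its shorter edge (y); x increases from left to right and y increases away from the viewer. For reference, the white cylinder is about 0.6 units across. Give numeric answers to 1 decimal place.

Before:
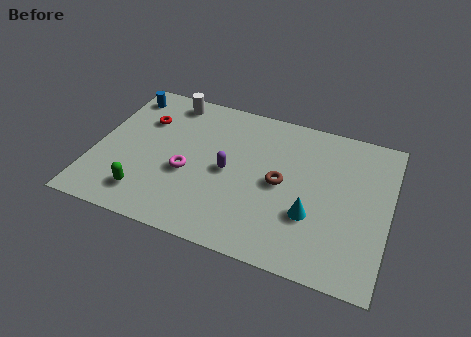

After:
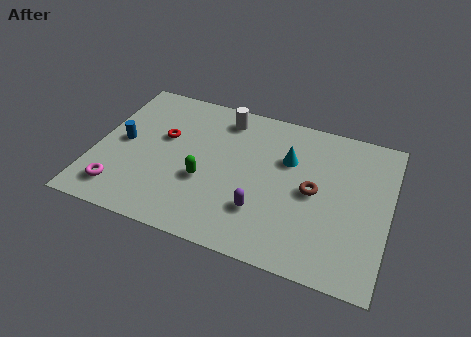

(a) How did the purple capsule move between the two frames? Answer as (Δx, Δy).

(1.7, -1.8)

From the two frames, the purple capsule sits at roughly (6.1, 4.3) before and (7.8, 2.5) after.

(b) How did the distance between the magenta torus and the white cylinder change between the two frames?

+2.8

Before: roughly 4.4 units apart; after: 7.2. That's 2.8 units further apart.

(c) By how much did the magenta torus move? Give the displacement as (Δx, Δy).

(-2.9, -2.0)

From the two frames, the magenta torus sits at roughly (4.3, 3.6) before and (1.4, 1.6) after.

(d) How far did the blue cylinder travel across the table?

3.0

The blue cylinder was near (0.9, 7.5) before and (1.2, 4.5) after, so it travelled √(0.3² + 3.0²) ≈ 3.0 units.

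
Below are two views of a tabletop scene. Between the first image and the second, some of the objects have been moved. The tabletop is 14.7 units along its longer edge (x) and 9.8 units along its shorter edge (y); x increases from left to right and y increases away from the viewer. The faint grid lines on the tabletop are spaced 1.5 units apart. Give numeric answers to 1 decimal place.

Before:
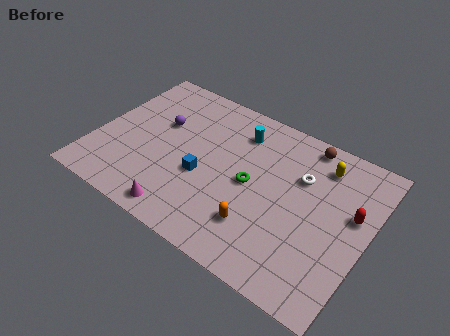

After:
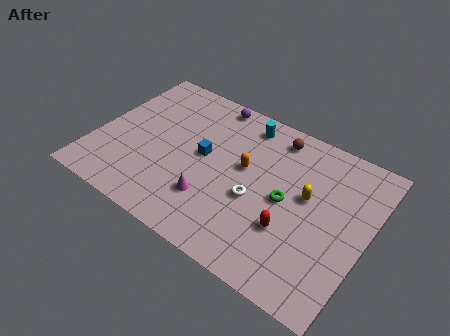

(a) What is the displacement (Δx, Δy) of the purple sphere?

(2.3, 2.8)

From the two frames, the purple sphere sits at roughly (3.2, 6.1) before and (5.5, 8.9) after.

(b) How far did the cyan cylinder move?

0.7

From (7.3, 7.7) to (7.5, 8.4), the cyan cylinder covered √(0.2² + 0.7²) ≈ 0.7 units.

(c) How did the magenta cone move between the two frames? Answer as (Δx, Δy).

(1.3, 1.6)

From the two frames, the magenta cone sits at roughly (5.4, 1.1) before and (6.7, 2.7) after.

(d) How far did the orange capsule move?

3.4

The orange capsule was near (9.3, 2.5) before and (8.0, 5.6) after, so it travelled √(1.3² + 3.1²) ≈ 3.4 units.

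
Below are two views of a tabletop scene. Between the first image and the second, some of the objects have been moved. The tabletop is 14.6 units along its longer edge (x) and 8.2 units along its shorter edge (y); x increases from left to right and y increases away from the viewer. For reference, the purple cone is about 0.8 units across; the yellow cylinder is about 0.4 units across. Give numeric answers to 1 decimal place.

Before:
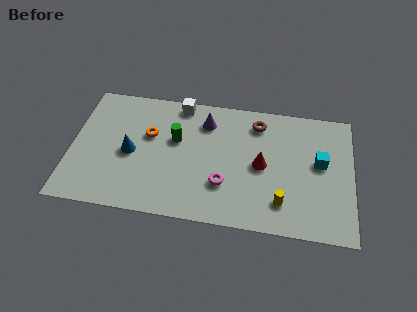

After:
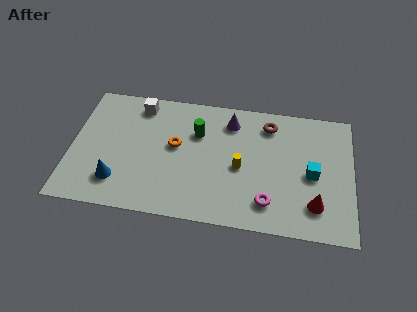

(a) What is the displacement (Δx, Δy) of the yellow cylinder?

(-2.2, 1.9)

From the two frames, the yellow cylinder sits at roughly (11.0, 1.8) before and (8.8, 3.7) after.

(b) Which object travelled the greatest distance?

the red cone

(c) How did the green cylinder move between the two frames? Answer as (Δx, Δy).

(1.1, 0.6)

From the two frames, the green cylinder sits at roughly (5.4, 5.0) before and (6.5, 5.6) after.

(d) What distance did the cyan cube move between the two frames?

0.9

From (12.9, 4.6) to (12.5, 3.8), the cyan cube covered √(0.4² + 0.8²) ≈ 0.9 units.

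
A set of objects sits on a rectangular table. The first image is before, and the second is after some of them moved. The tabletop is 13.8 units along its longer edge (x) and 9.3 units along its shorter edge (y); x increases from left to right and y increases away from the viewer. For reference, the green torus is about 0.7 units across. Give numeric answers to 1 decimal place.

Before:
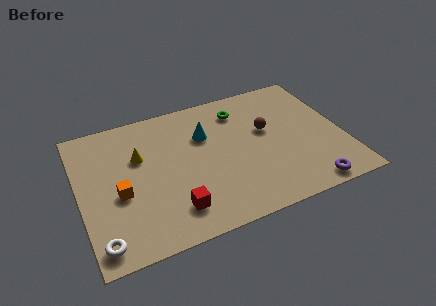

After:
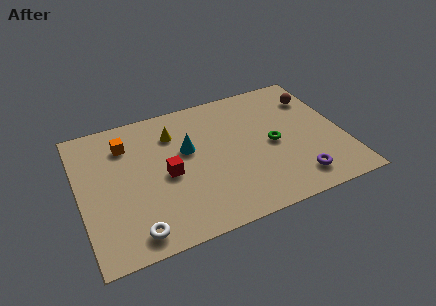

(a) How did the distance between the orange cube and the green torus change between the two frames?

+0.4

Before: roughly 7.6 units apart; after: 8.0. That's 0.4 units further apart.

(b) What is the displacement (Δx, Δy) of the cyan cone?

(-1.0, -0.7)

From the two frames, the cyan cone sits at roughly (6.7, 6.3) before and (5.7, 5.6) after.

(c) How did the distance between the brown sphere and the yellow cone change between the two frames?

+0.9

The distance was about 6.7 in the first image and 7.6 in the second, so they moved 0.9 units further apart.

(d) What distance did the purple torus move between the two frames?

0.9

From (11.5, 0.9) to (11.0, 1.6), the purple torus covered √(0.5² + 0.7²) ≈ 0.9 units.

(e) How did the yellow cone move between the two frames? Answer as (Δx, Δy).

(1.9, 1.0)

The yellow cone was at about (3.2, 6.0) and moved to about (5.1, 7.0).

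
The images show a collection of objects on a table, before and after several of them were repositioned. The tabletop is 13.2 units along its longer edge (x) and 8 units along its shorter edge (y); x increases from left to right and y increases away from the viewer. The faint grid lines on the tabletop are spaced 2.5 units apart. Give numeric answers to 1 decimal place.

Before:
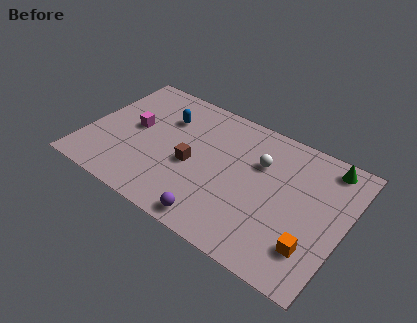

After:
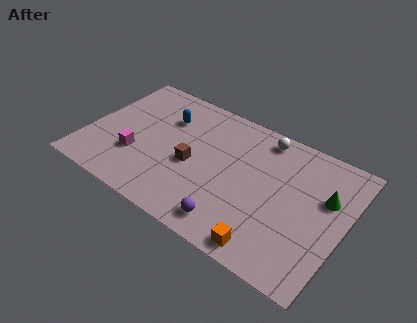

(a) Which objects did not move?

the blue capsule and the brown cube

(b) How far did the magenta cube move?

1.7

The magenta cube was near (2.3, 4.3) before and (2.7, 2.6) after, so it travelled √(0.4² + 1.7²) ≈ 1.7 units.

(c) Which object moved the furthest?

the orange cube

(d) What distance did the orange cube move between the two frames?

2.3

The orange cube was near (11.9, 2.0) before and (9.9, 0.9) after, so it travelled √(2.0² + 1.1²) ≈ 2.3 units.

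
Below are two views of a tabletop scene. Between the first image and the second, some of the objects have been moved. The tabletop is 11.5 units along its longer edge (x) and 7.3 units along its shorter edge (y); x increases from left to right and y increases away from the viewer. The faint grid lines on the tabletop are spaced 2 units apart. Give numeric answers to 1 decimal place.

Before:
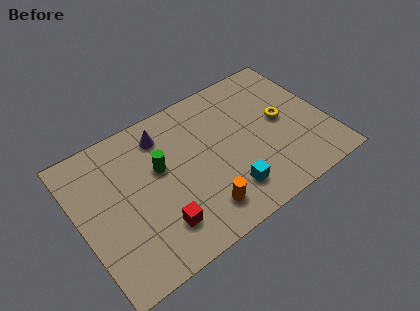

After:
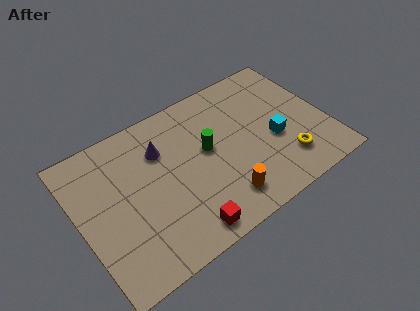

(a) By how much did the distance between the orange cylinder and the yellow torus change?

-1.8

Before: roughly 4.9 units apart; after: 3.1. That's 1.8 units closer together.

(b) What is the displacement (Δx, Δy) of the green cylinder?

(2.2, -0.3)

The green cylinder started near (3.8, 4.4) and ended near (6.0, 4.1).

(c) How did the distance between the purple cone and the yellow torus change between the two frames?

+0.7

Before: roughly 5.7 units apart; after: 6.4. That's 0.7 units further apart.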